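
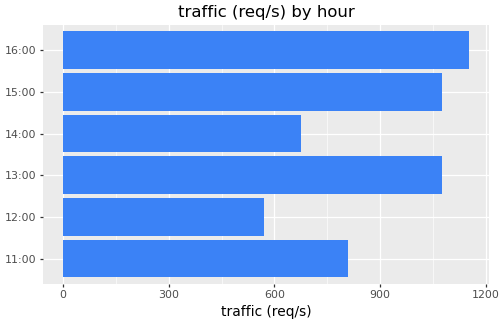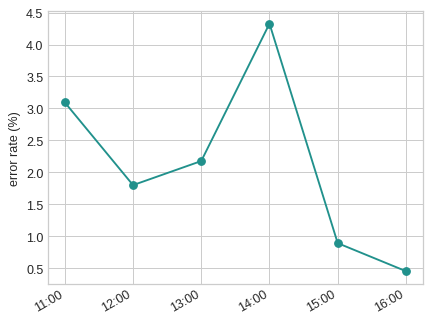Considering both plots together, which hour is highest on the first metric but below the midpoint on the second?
Chart 2 median error rate (%) ≈ 2; below-median hours: 12:00, 15:00, 16:00. Among those, 16:00 has the highest traffic (req/s) (≈ 1200).

16:00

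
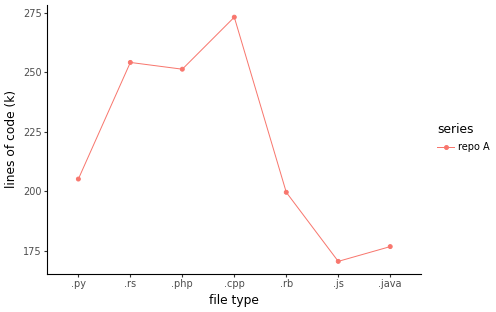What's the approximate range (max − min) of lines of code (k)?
≈ 100

Max .cpp ≈ 270, min .js ≈ 170; range ≈ 100.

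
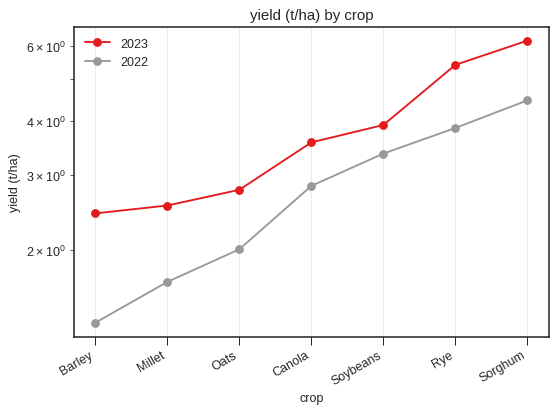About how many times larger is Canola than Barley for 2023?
≈ 1.4×

Canola ≈ 3.5, Barley ≈ 2.5; 3.5/2.5 ≈ 1.4.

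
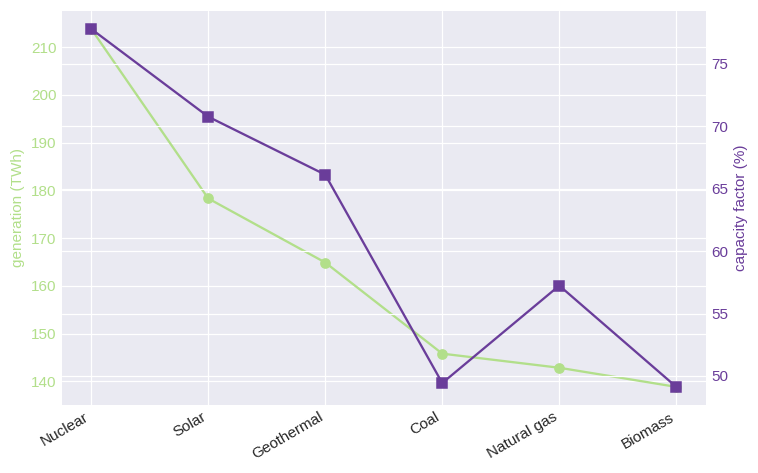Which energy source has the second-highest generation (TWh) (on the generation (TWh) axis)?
Top 3 (on the generation (TWh) axis): Nuclear ≈ 210, Solar ≈ 180, Geothermal ≈ 160.

Solar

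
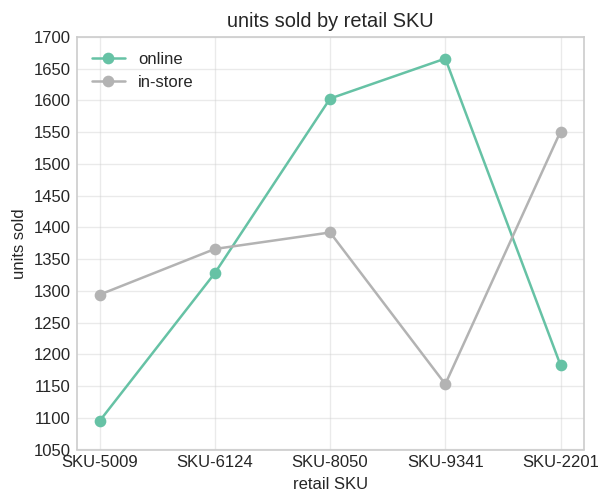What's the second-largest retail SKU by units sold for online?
Top 3 for online: SKU-9341 ≈ 1650, SKU-8050 ≈ 1600, SKU-6124 ≈ 1350.

SKU-8050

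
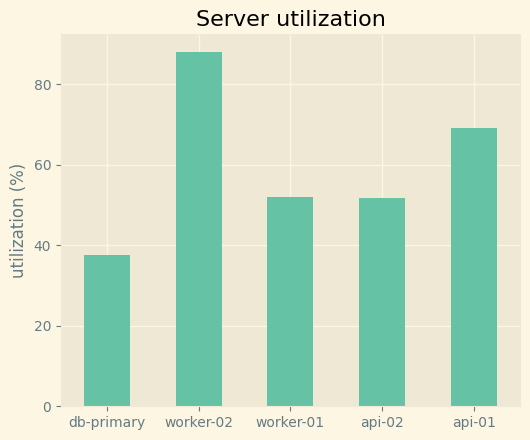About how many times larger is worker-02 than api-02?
≈ 1.8×

worker-02 ≈ 90, api-02 ≈ 50; 90/50 ≈ 1.8.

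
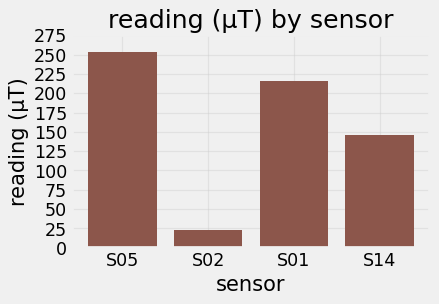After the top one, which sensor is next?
Top 3: S05 ≈ 250, S01 ≈ 225, S14 ≈ 150.

S01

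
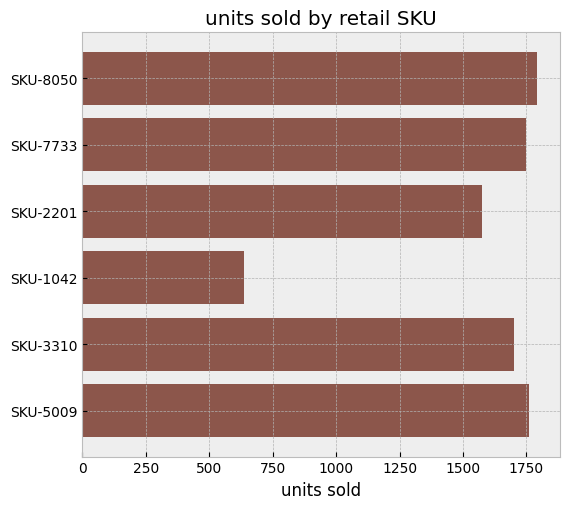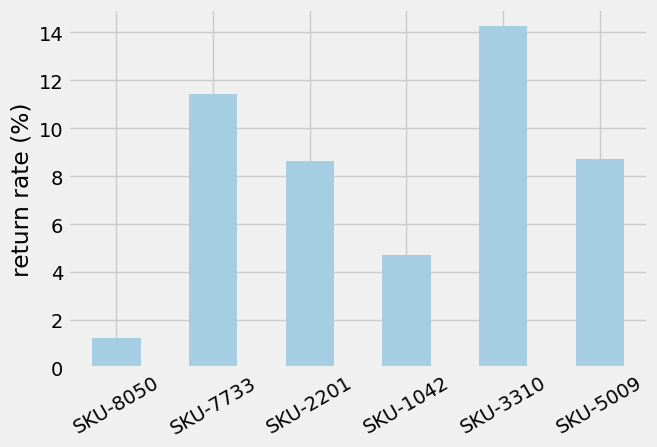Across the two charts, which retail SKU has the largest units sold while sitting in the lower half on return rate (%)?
SKU-8050

Chart 2 median return rate (%) ≈ 8; below-median retail SKUs: SKU-8050, SKU-2201, SKU-1042. Among those, SKU-8050 has the highest units sold (≈ 1800).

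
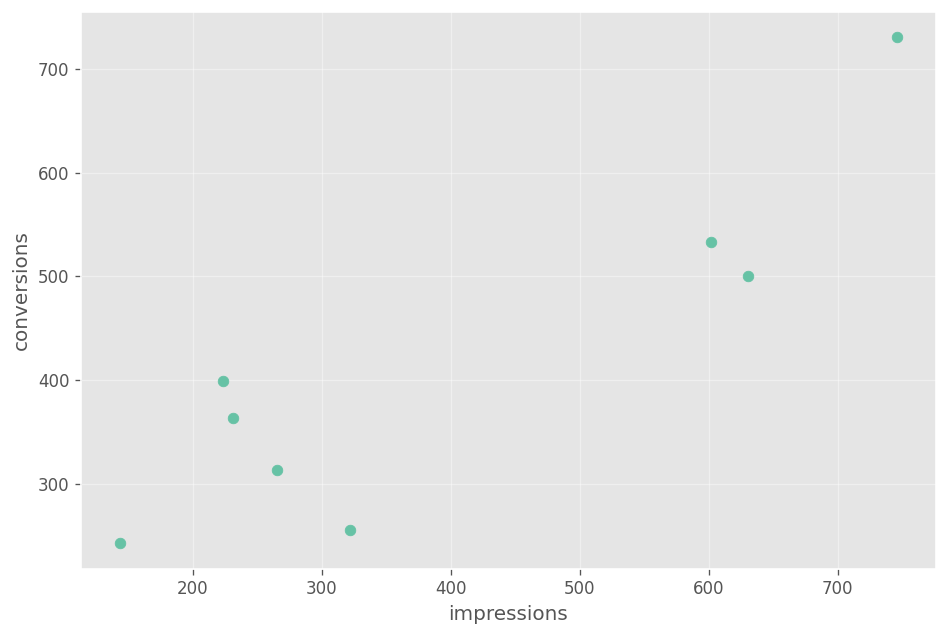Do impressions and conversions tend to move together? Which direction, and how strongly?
positive, strong

Points are positively correlated; strong (|r| ≈ 0.9).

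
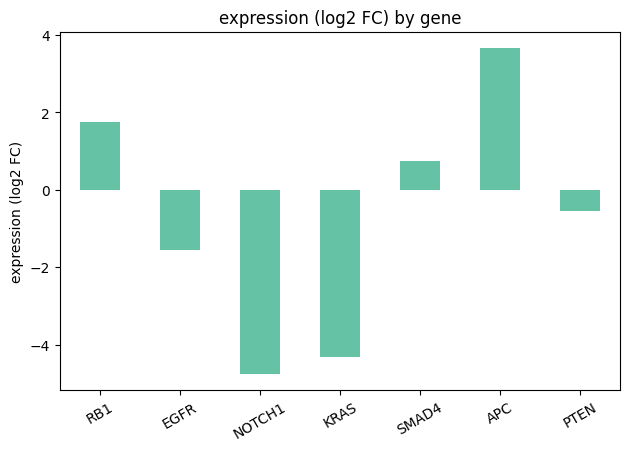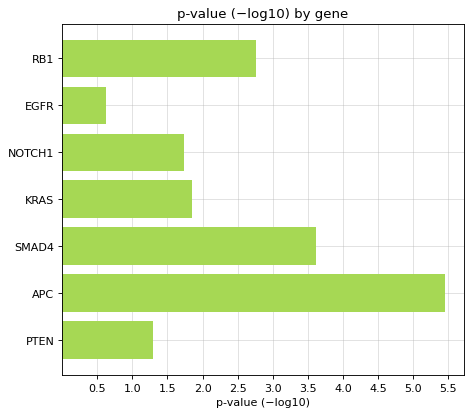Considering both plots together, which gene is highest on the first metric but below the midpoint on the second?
PTEN

Chart 2 median p-value (−log10) ≈ 2; below-median genes: EGFR, NOTCH1, PTEN. Among those, PTEN has the highest expression (log2 FC) (≈ -0.5).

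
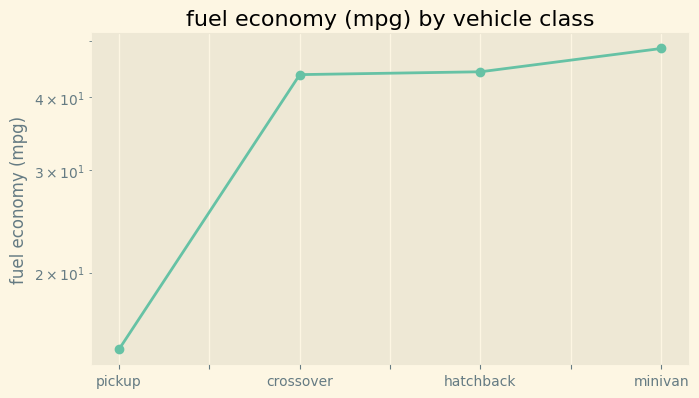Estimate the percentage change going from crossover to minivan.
crossover ≈ 45, minivan ≈ 50; (50 − 45) / 45 ≈ +11.1%.

≈ +11.1%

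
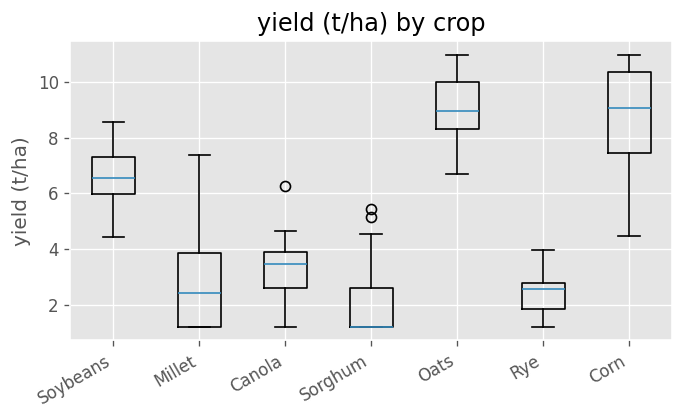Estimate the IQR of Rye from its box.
≈ 1

Q3 ≈ 3, Q1 ≈ 2; IQR ≈ 1.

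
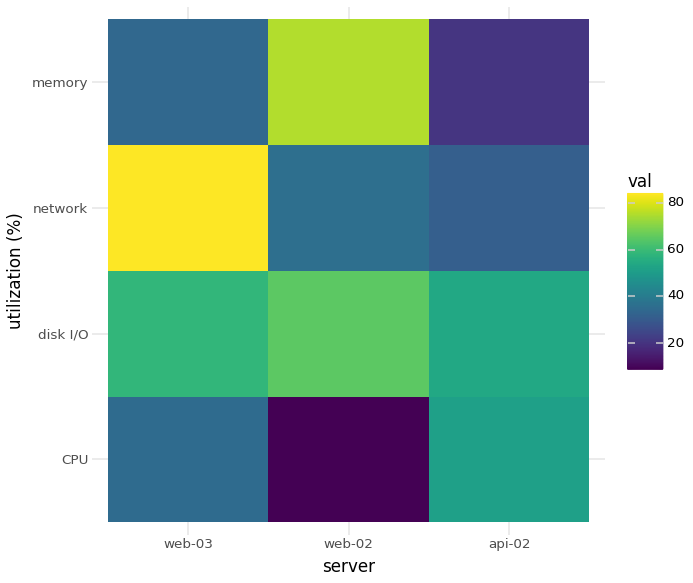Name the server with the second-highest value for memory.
Top 3 for memory: web-02 ≈ 80, web-03 ≈ 30, api-02 ≈ 20.

web-03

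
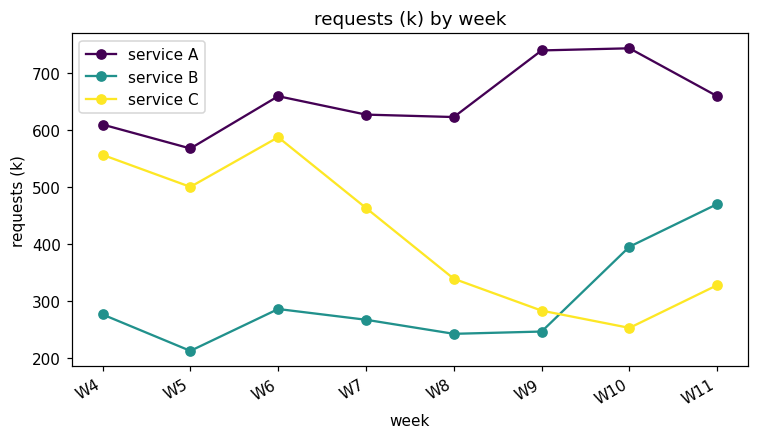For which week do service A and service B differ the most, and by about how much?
W9: service A ≈ 750, service B ≈ 250 → gap ≈ 500. Next-largest (W8) is only ≈ 350.

W9, ≈ 500 k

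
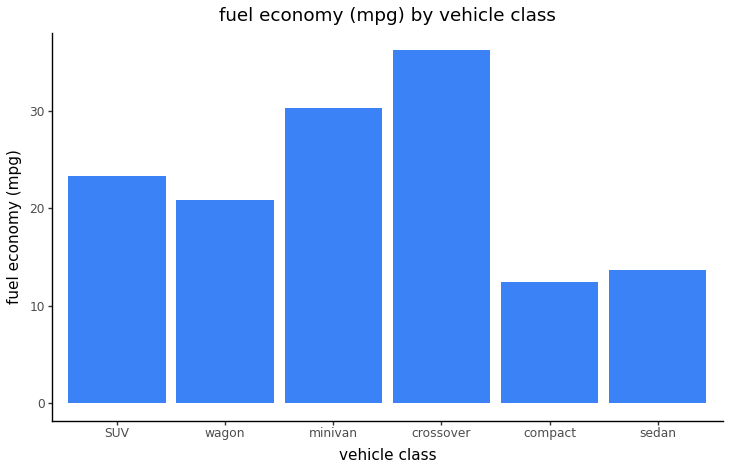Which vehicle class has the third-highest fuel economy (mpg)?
SUV

Top 4: crossover ≈ 35, minivan ≈ 30, SUV ≈ 25, wagon ≈ 20.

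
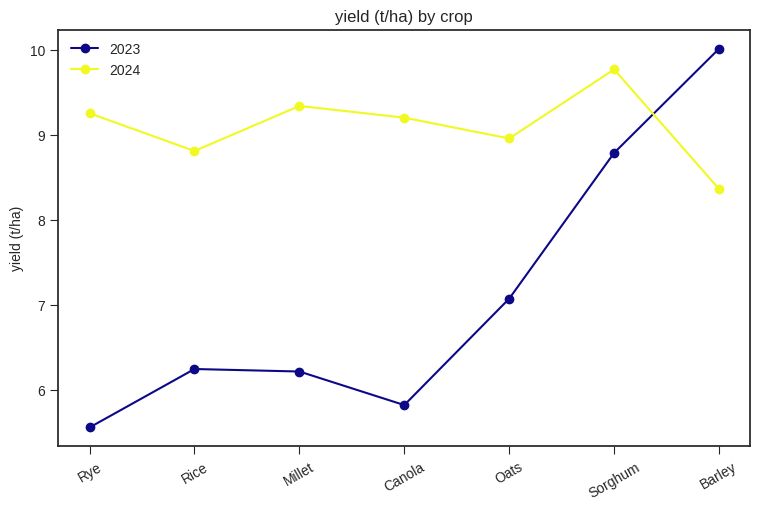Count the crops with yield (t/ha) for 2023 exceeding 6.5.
Above 6.5: Oats, Sorghum, Barley.

3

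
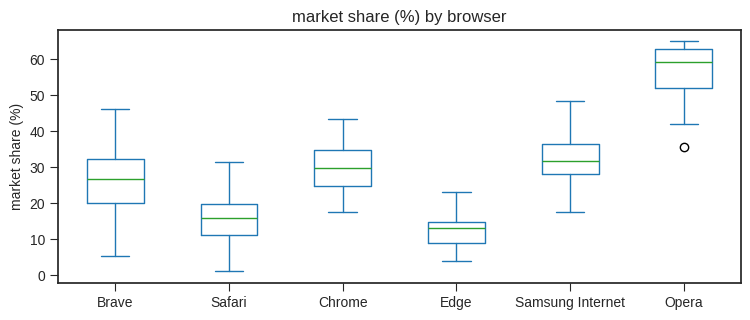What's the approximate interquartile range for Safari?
≈ 10

Q3 ≈ 20, Q1 ≈ 10; IQR ≈ 10.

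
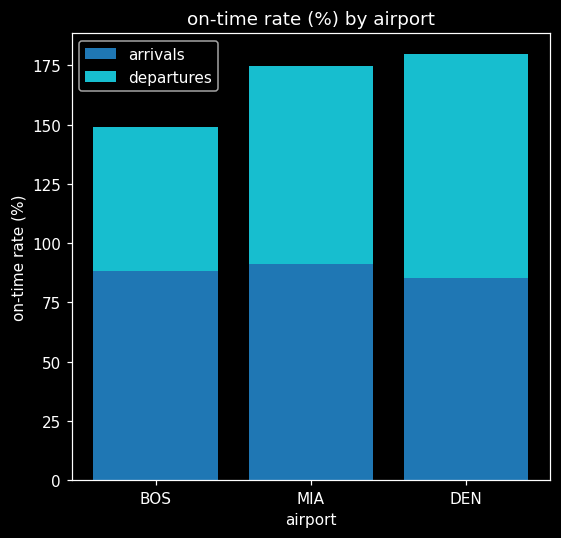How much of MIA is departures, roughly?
departures top ≈ 180, bottom ≈ 100; segment ≈ 80.

≈ 80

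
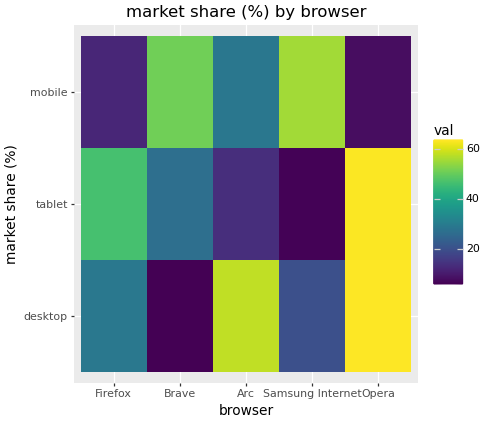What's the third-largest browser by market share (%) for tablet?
Top 4 for tablet: Opera ≈ 65, Firefox ≈ 45, Brave ≈ 25, Arc ≈ 15.

Brave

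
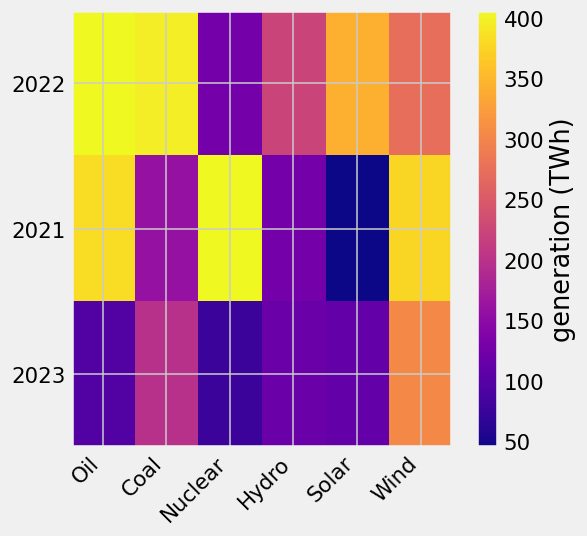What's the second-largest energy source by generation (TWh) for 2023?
Top 3 for 2023: Wind ≈ 300, Coal ≈ 200, Hydro ≈ 100.

Coal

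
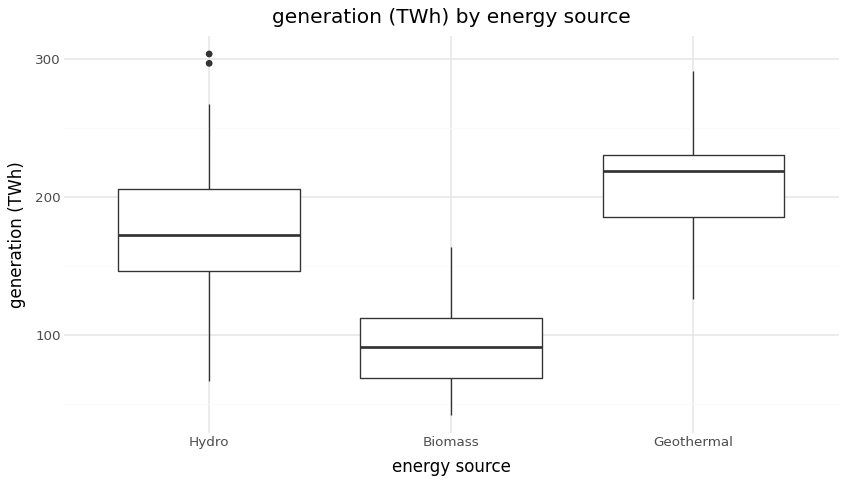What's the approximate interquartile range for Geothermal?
≈ 40

Q3 ≈ 230, Q1 ≈ 190; IQR ≈ 40.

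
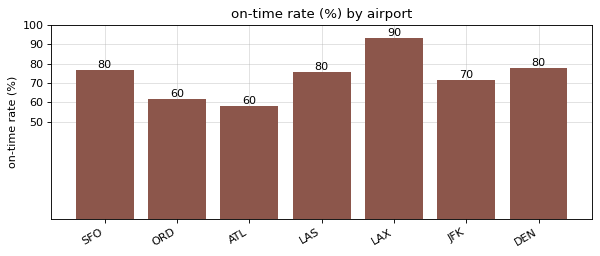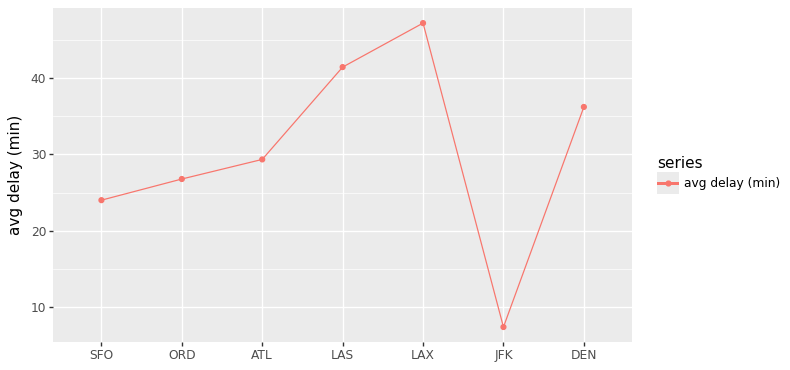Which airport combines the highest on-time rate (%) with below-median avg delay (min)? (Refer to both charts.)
Chart 2 median avg delay (min) ≈ 30; below-median airports: SFO, ORD, JFK. Among those, SFO has the highest on-time rate (%) (≈ 80).

SFO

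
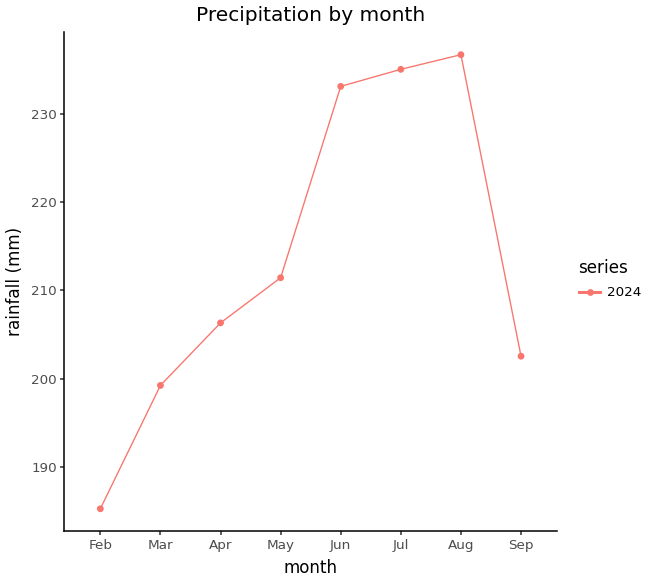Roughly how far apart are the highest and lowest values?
Max Aug ≈ 235, min Feb ≈ 185; range ≈ 50.

≈ 50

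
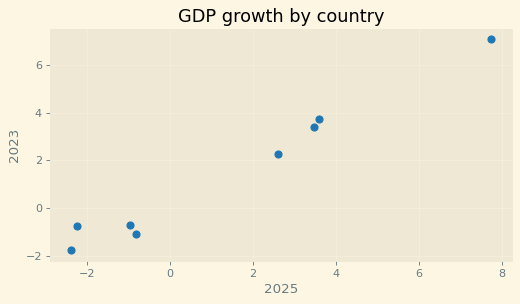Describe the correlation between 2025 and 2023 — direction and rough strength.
positive, strong

Points are positively correlated; strong (|r| ≈ 1.0).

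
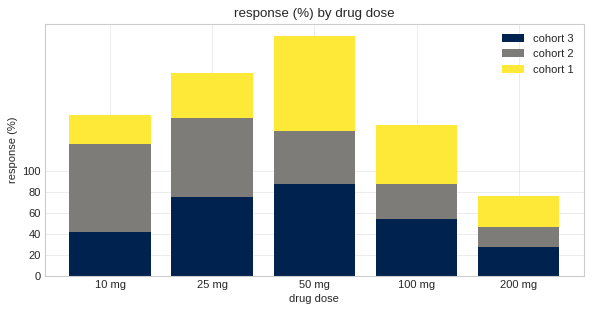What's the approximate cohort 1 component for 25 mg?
≈ 40

cohort 1 top ≈ 200, bottom ≈ 160; segment ≈ 40.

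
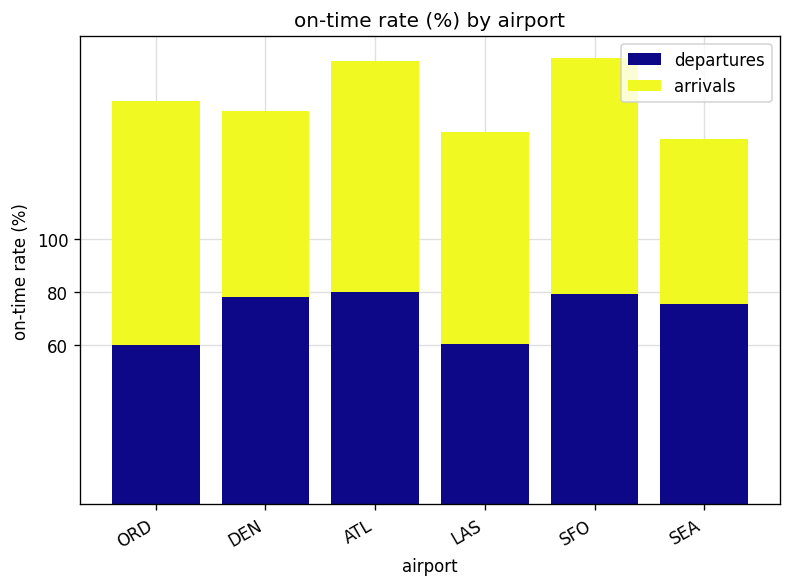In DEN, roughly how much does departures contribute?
departures top ≈ 80, bottom ≈ 0; segment ≈ 80.

≈ 80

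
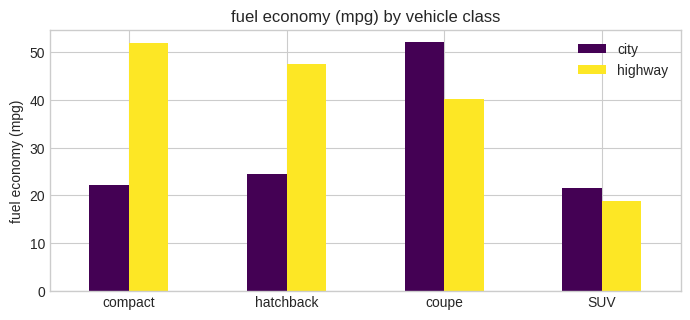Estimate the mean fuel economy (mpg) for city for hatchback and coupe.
≈ 38

(25 + 50) / 2 ≈ 38.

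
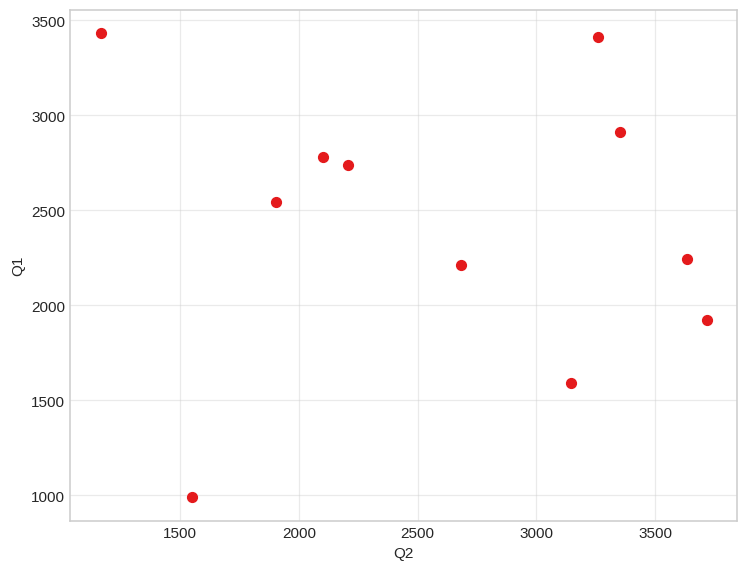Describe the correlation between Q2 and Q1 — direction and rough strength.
no clear correlation

Points are roughly uncorrelated; weak (|r| ≈ 0.1).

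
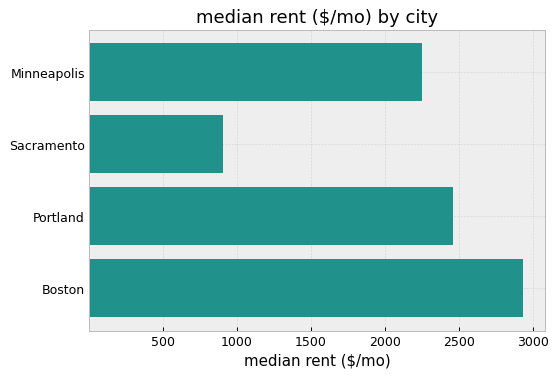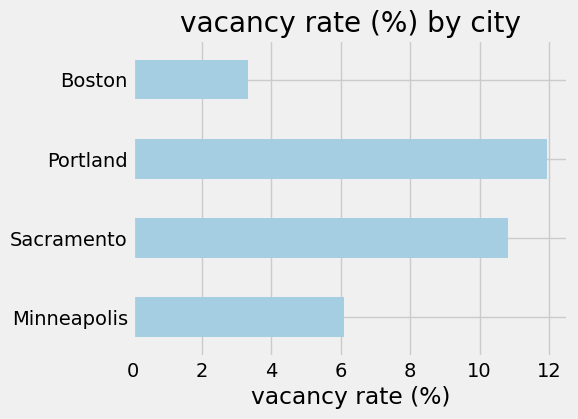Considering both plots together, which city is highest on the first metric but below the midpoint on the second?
Chart 2 median vacancy rate (%) ≈ 8; below-median cities: Minneapolis, Boston. Among those, Boston has the highest median rent ($/mo) (≈ 3000).

Boston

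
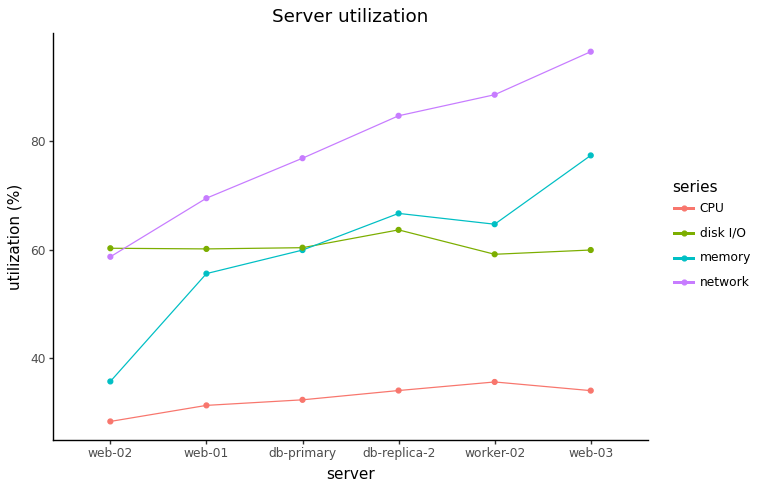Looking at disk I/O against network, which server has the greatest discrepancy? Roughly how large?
web-03, ≈ 40 %

web-03: disk I/O ≈ 60, network ≈ 100 → gap ≈ 40. Next-largest (worker-02) is only ≈ 30.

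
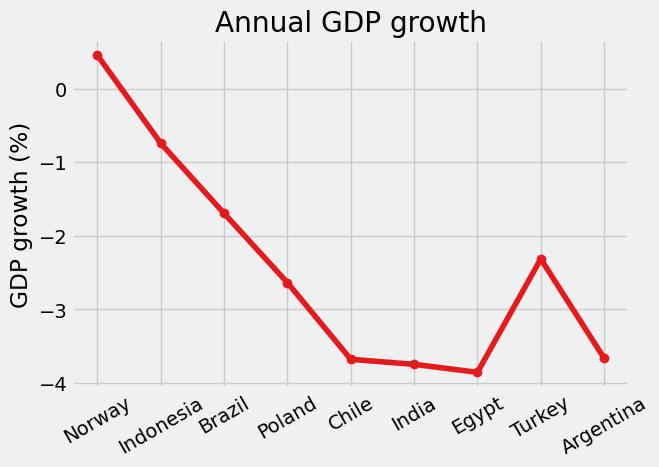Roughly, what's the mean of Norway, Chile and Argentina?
≈ -2.17

(0.5 + -3.5 + -3.5) / 3 ≈ -2.17.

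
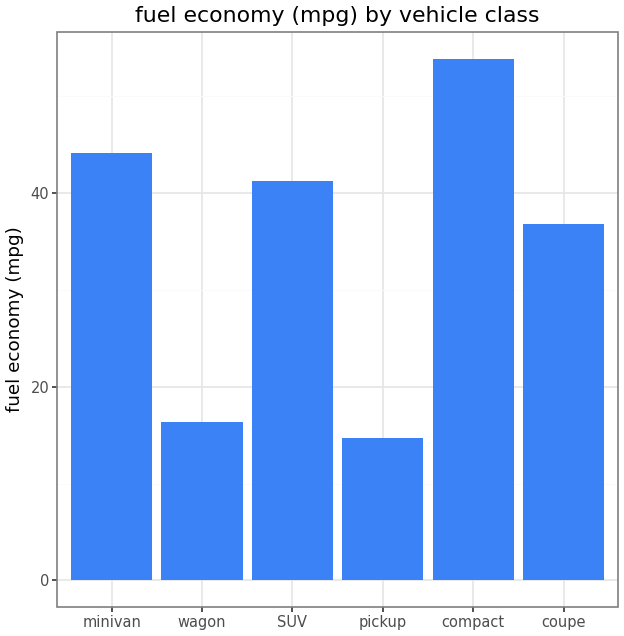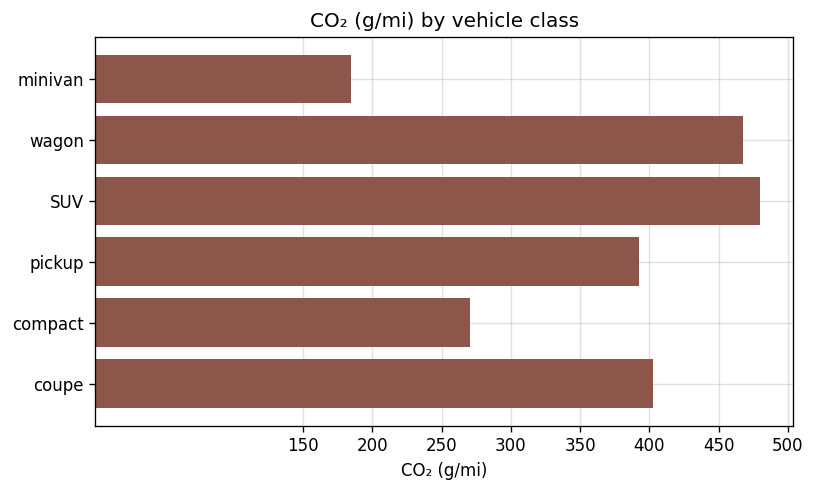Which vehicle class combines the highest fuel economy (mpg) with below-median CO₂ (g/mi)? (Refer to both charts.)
Chart 2 median CO₂ (g/mi) ≈ 400; below-median vehicle classes: minivan, pickup, compact. Among those, compact has the highest fuel economy (mpg) (≈ 55).

compact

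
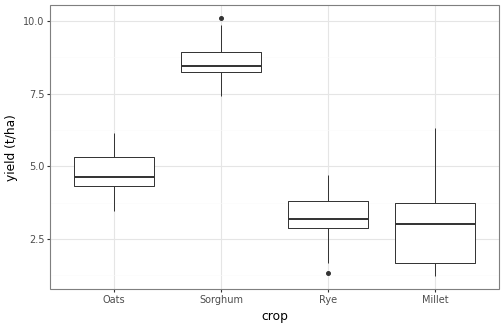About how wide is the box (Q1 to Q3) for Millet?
≈ 2.0

Q3 ≈ 3.5, Q1 ≈ 1.5; IQR ≈ 2.0.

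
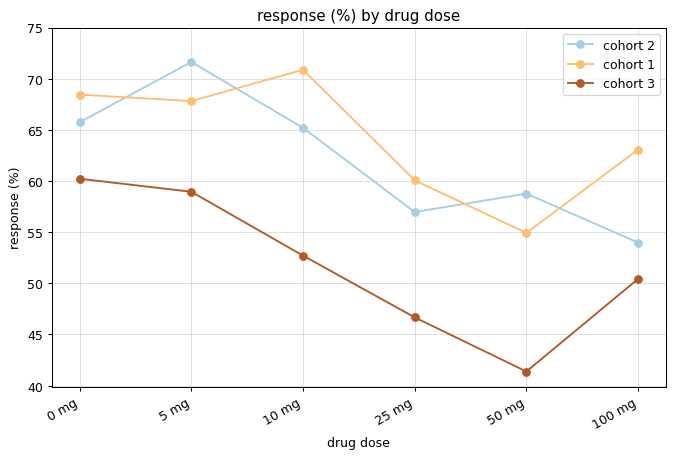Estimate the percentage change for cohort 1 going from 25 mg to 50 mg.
25 mg ≈ 60, 50 mg ≈ 55; (55 − 60) / 60 ≈ -8.3%.

≈ -8.3%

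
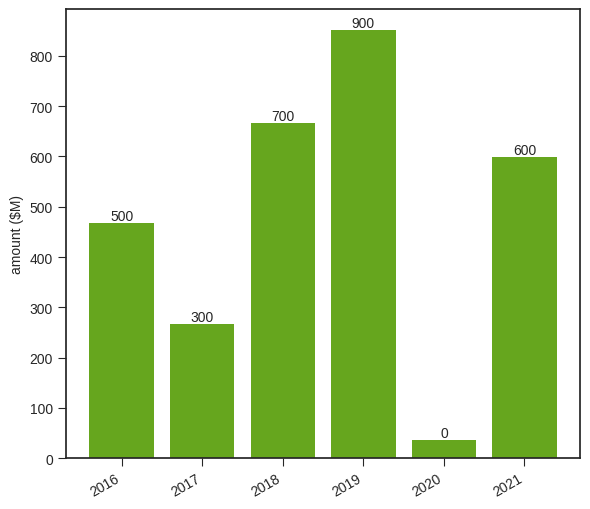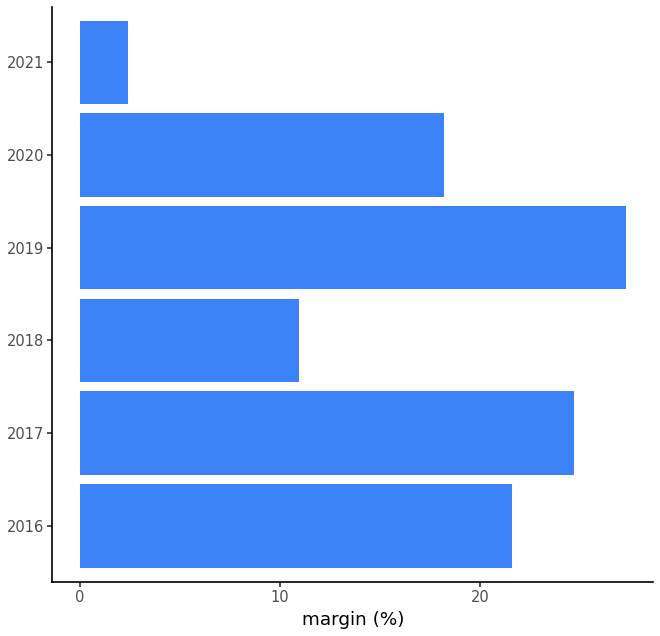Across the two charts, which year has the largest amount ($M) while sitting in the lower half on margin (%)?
Chart 2 median margin (%) ≈ 20; below-median years: 2018, 2020, 2021. Among those, 2018 has the highest amount ($M) (≈ 700).

2018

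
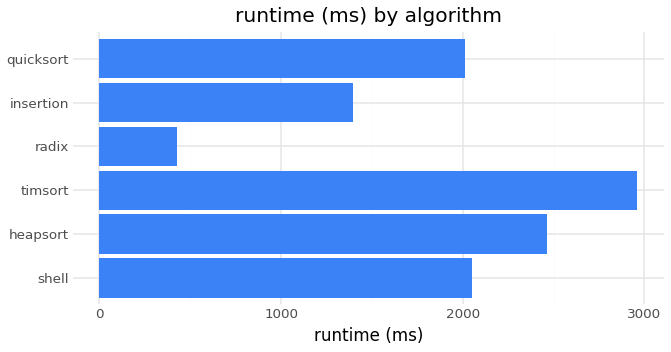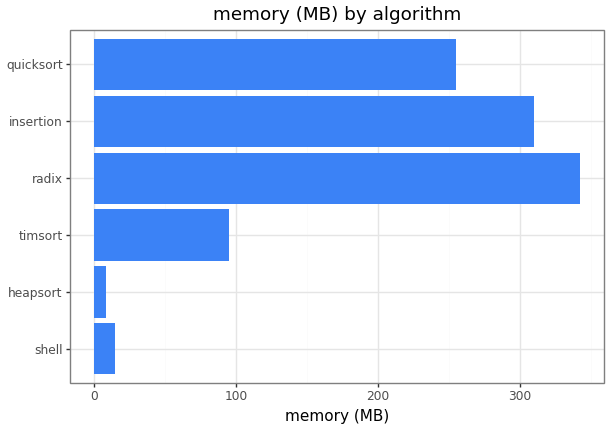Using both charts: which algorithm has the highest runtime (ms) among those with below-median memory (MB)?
Chart 2 median memory (MB) ≈ 150; below-median algorithms: shell, heapsort, timsort. Among those, timsort has the highest runtime (ms) (≈ 3000).

timsort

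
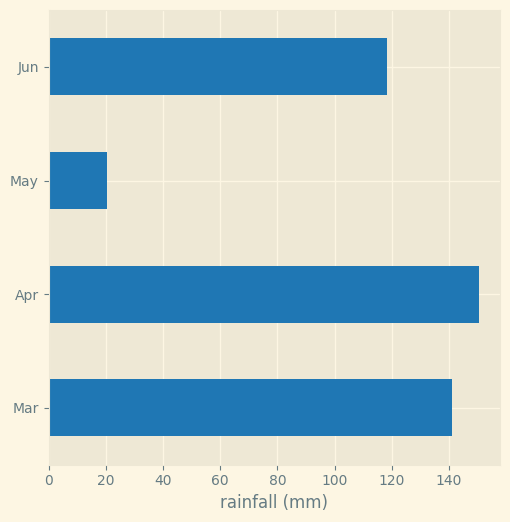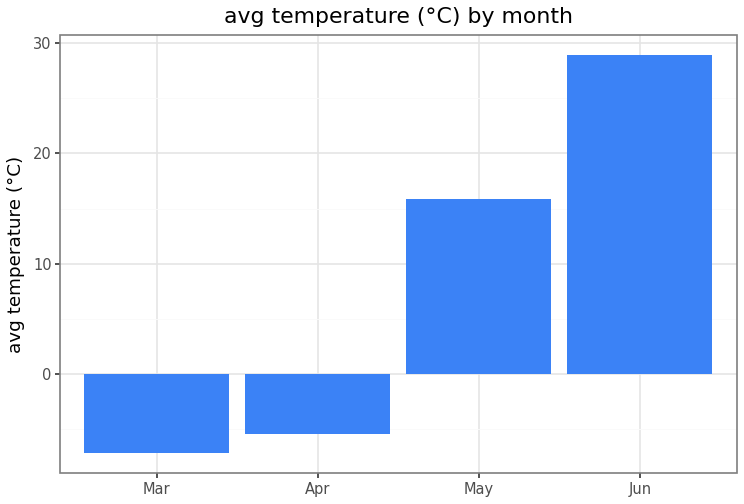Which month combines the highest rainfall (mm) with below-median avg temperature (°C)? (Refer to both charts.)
Chart 2 median avg temperature (°C) ≈ 5; below-median months: Mar, Apr. Among those, Apr has the highest rainfall (mm) (≈ 160).

Apr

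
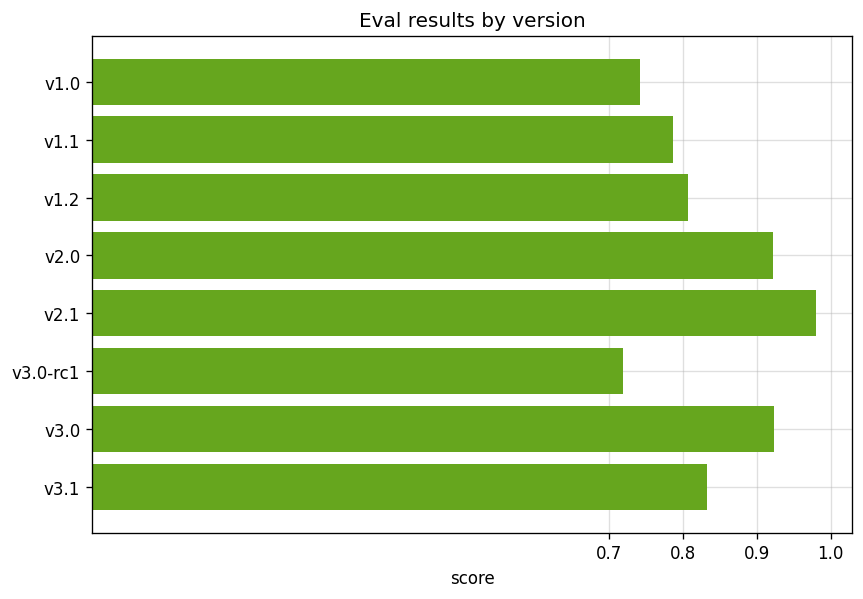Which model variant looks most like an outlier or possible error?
v2.1 ≈ 1.0; the rest sit between ≈ 0.7 and ≈ 0.9.

v2.1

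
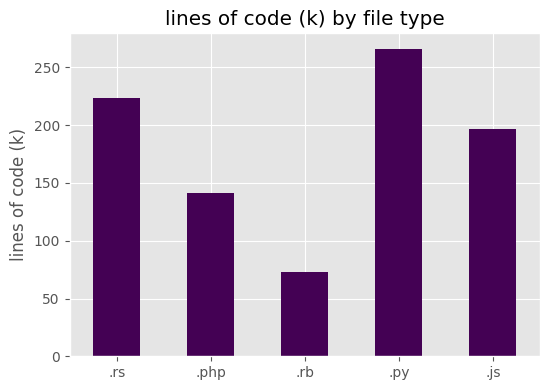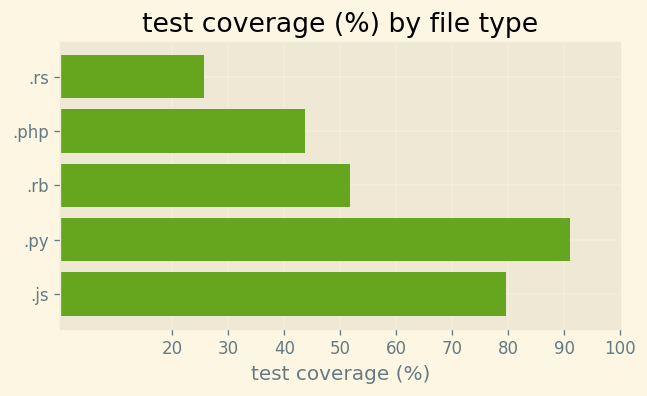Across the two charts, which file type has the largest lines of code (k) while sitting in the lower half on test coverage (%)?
.rs

Chart 2 median test coverage (%) ≈ 50; below-median file types: .rs, .php. Among those, .rs has the highest lines of code (k) (≈ 225).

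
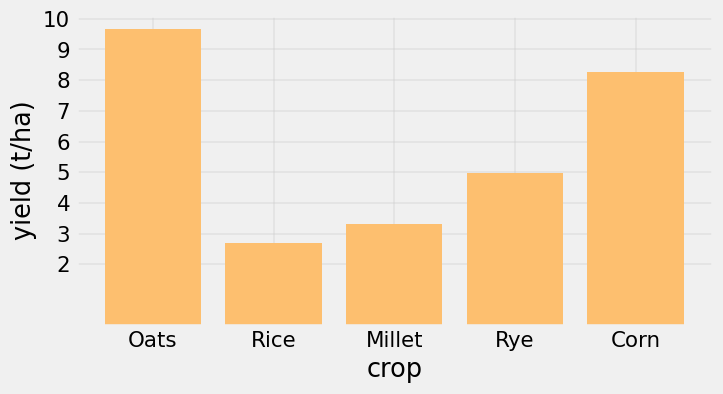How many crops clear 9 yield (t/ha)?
Above 9: Oats.

1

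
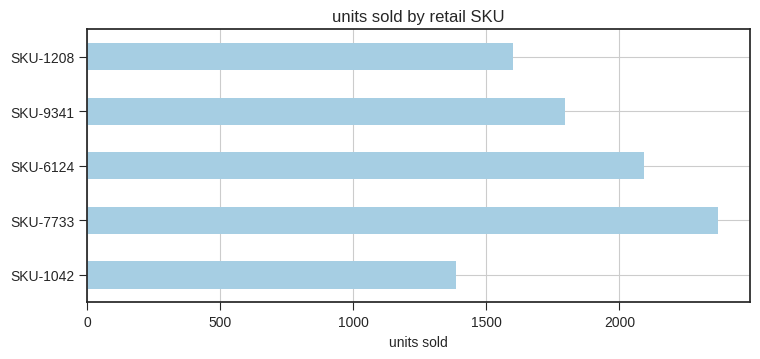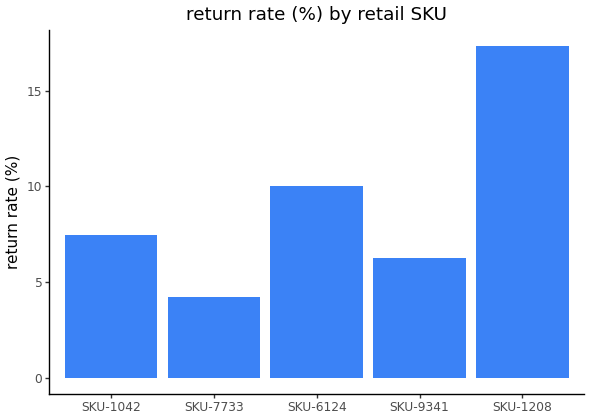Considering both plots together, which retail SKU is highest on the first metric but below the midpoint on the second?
SKU-7733

Chart 2 median return rate (%) ≈ 8; below-median retail SKUs: SKU-7733, SKU-9341. Among those, SKU-7733 has the highest units sold (≈ 2500).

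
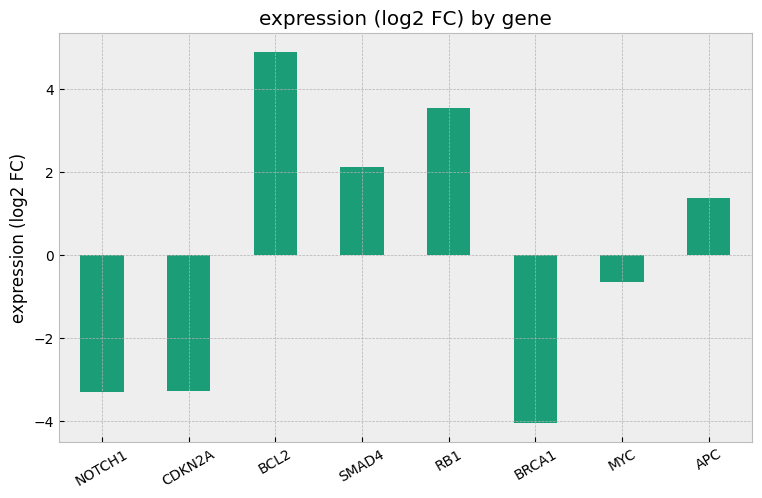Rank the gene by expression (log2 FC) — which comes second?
Top 3: BCL2 ≈ 5, RB1 ≈ 4, SMAD4 ≈ 2.

RB1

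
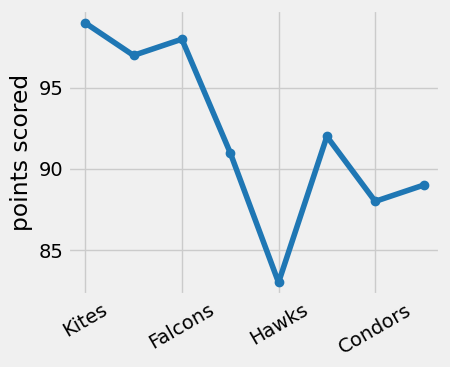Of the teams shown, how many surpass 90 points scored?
5

Above 90: Kites, Eagles, Falcons, Ravens, Ospreys.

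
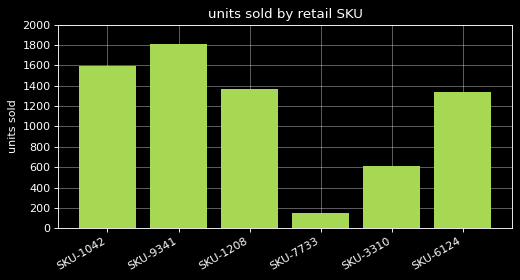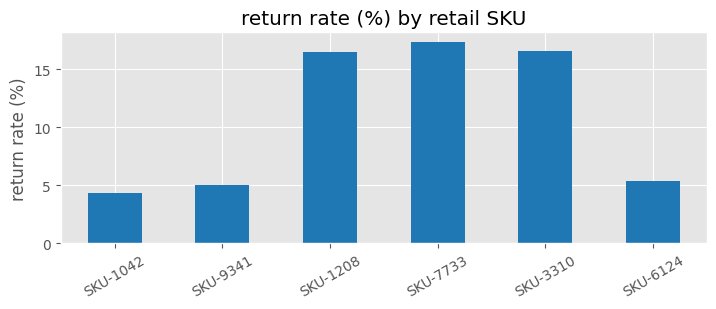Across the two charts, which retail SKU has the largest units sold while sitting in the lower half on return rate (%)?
Chart 2 median return rate (%) ≈ 10; below-median retail SKUs: SKU-1042, SKU-9341, SKU-6124. Among those, SKU-9341 has the highest units sold (≈ 1800).

SKU-9341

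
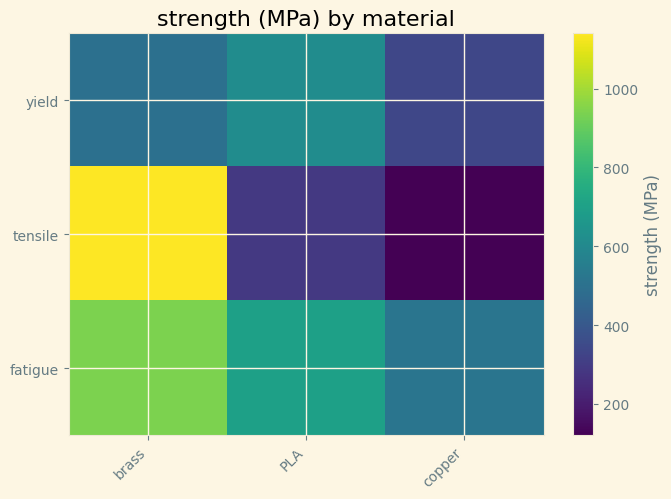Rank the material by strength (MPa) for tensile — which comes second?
Top 3 for tensile: brass ≈ 1100, PLA ≈ 300, copper ≈ 100.

PLA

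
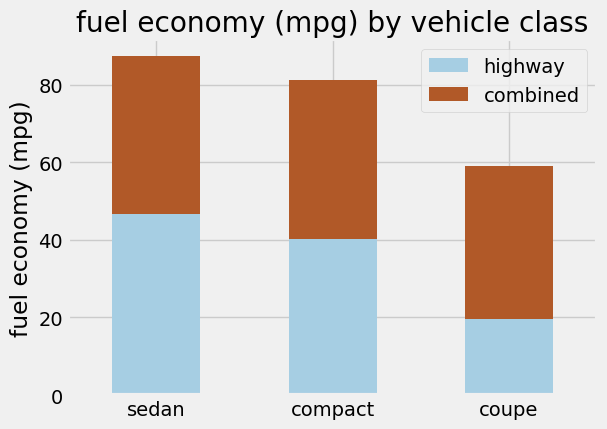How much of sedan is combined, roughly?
≈ 40

combined top ≈ 90, bottom ≈ 50; segment ≈ 40.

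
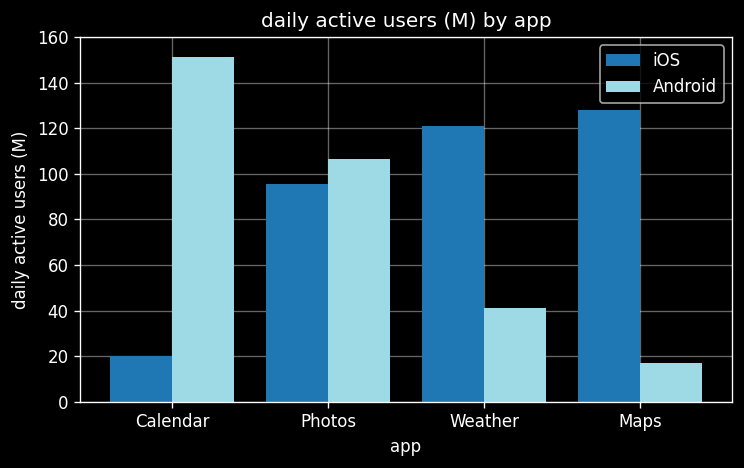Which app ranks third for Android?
Top 4 for Android: Calendar ≈ 160, Photos ≈ 100, Weather ≈ 40, Maps ≈ 20.

Weather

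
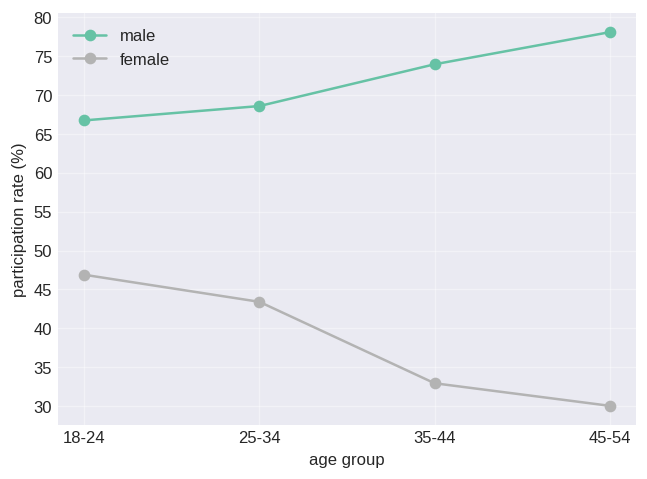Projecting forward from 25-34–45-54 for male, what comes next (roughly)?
≈ 85

Last three: 70, 75, 80 → slope ≈ 5/step → next ≈ 85.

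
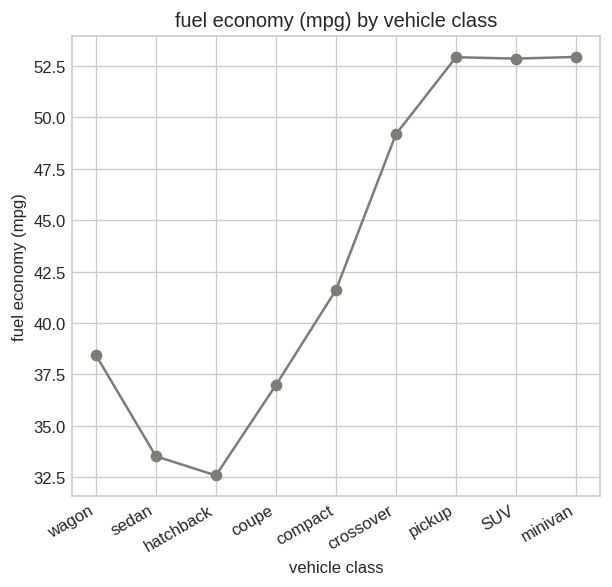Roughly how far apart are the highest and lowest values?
≈ 20

Max minivan ≈ 52, min hatchback ≈ 32; range ≈ 20.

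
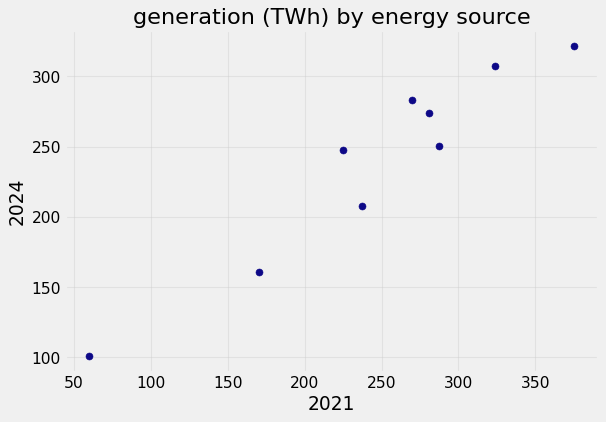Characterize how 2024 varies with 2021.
Points are positively correlated; strong (|r| ≈ 1.0).

positive, strong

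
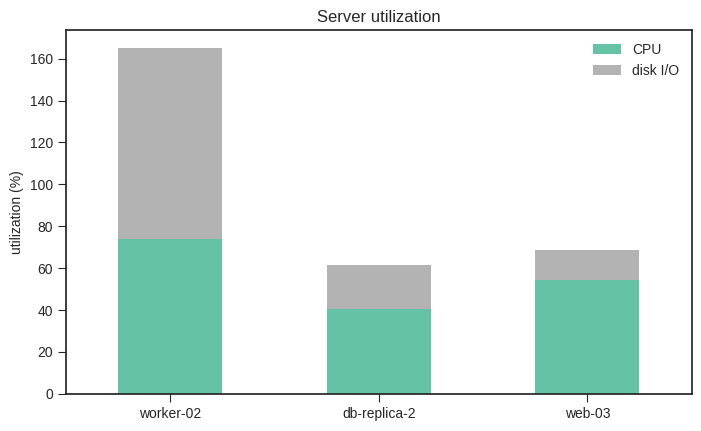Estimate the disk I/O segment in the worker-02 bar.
disk I/O top ≈ 160, bottom ≈ 80; segment ≈ 80.

≈ 80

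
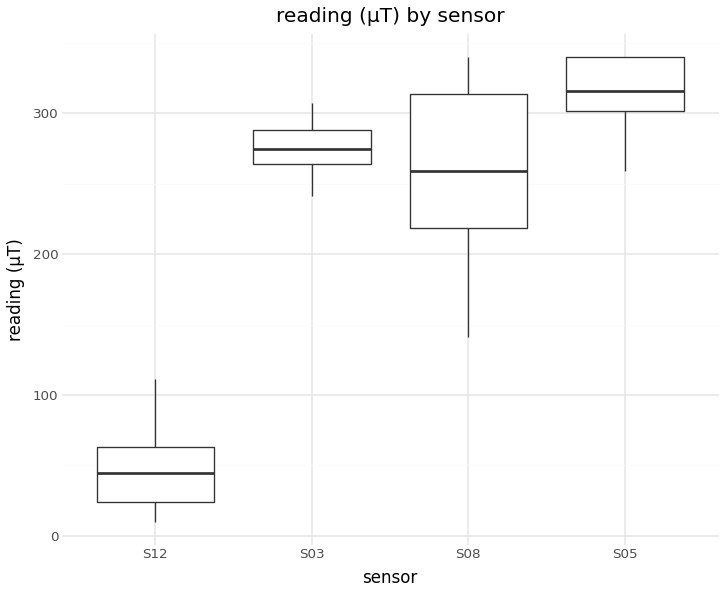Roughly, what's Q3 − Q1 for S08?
≈ 100

Q3 ≈ 325, Q1 ≈ 225; IQR ≈ 100.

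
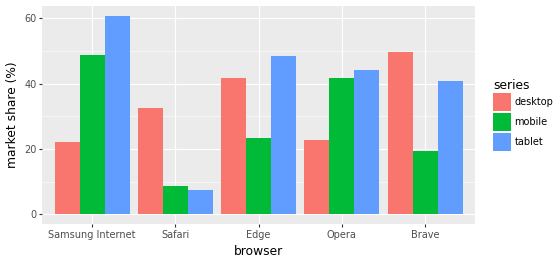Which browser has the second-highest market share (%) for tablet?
Edge

Top 3 for tablet: Samsung Internet ≈ 60, Edge ≈ 50, Opera ≈ 40.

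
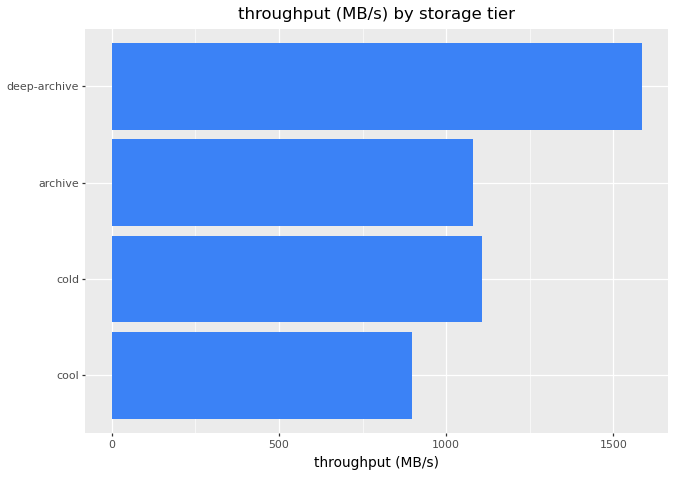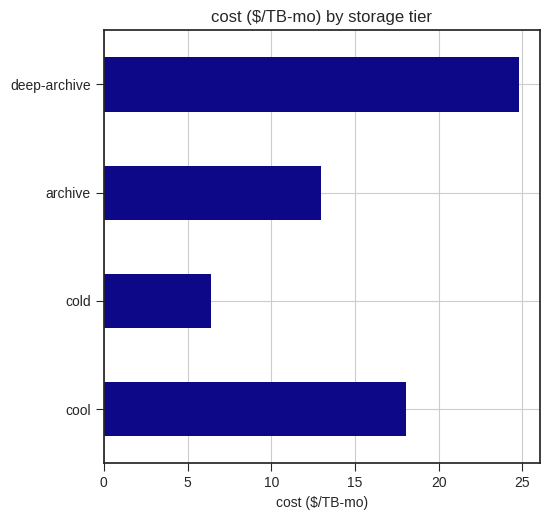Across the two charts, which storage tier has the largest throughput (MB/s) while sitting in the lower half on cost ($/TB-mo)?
cold

Chart 2 median cost ($/TB-mo) ≈ 15; below-median storage tiers: cold, archive. Among those, cold has the highest throughput (MB/s) (≈ 1200).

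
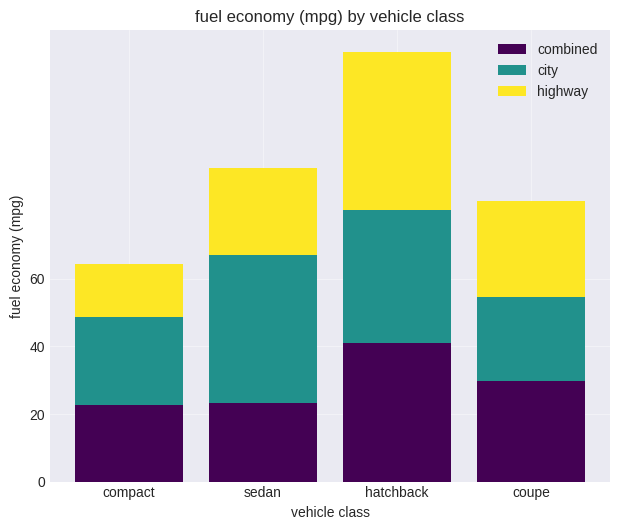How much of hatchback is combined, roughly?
combined top ≈ 40, bottom ≈ 0; segment ≈ 40.

≈ 40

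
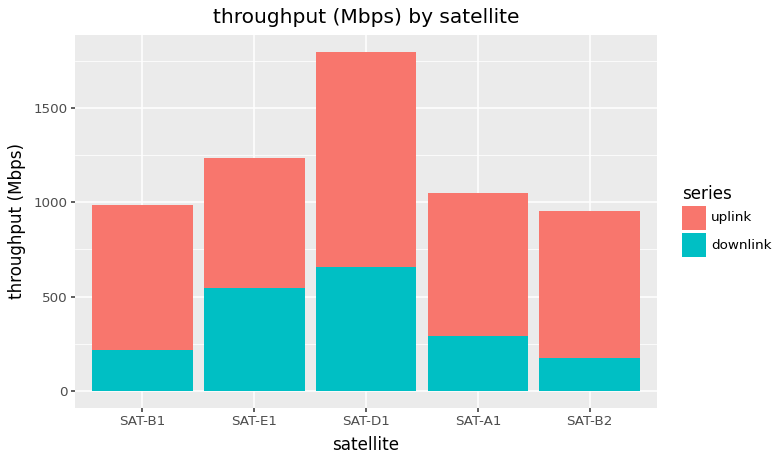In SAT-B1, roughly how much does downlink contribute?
≈ 200

downlink top ≈ 200, bottom ≈ 0; segment ≈ 200.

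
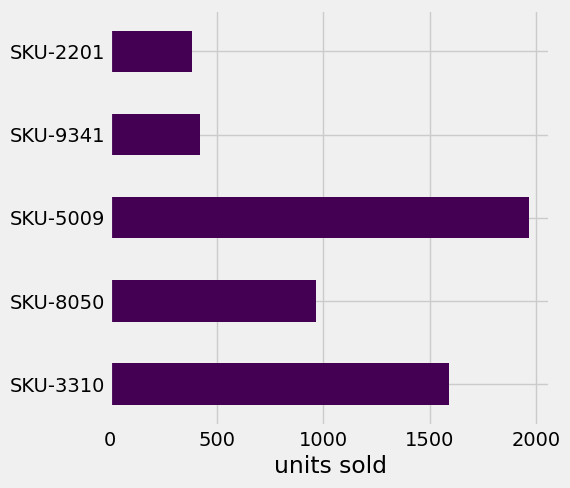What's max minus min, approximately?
Max SKU-5009 ≈ 2000, min SKU-2201 ≈ 400; range ≈ 1600.

≈ 1600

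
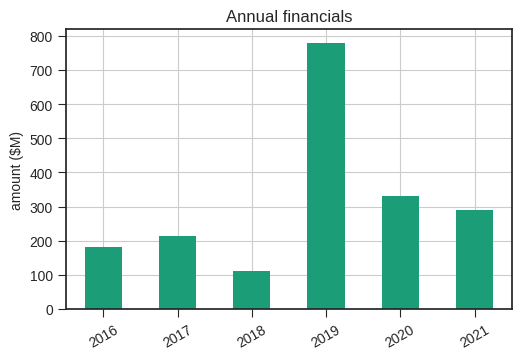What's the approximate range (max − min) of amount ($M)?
≈ 700

Max 2019 ≈ 800, min 2018 ≈ 100; range ≈ 700.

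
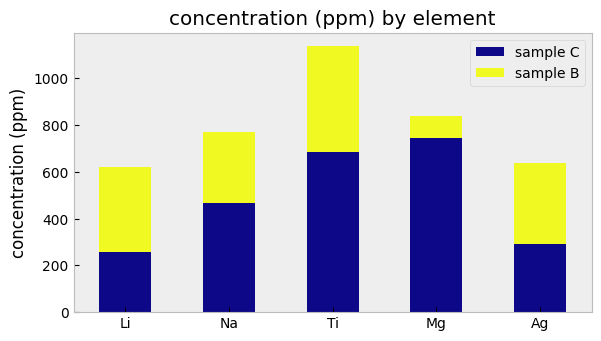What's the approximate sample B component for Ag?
sample B top ≈ 600, bottom ≈ 300; segment ≈ 300.

≈ 300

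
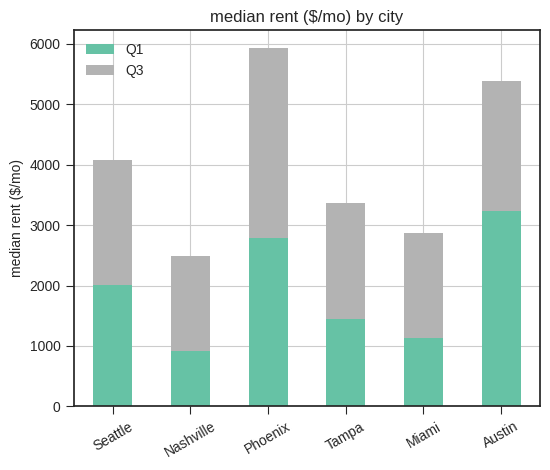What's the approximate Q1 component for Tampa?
Q1 top ≈ 1500, bottom ≈ 0; segment ≈ 1500.

≈ 1500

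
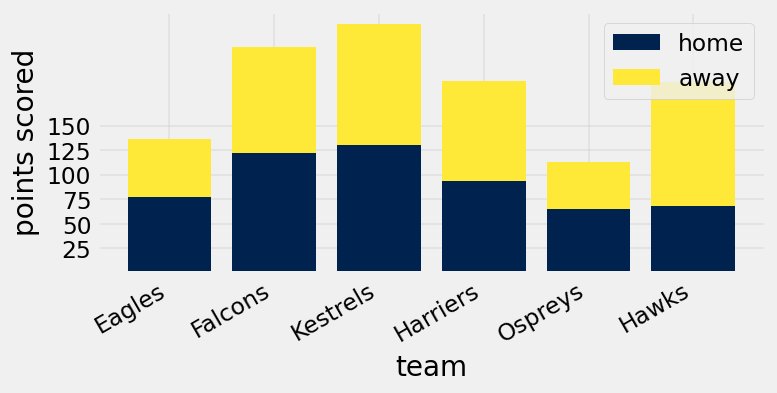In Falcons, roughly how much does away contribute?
away top ≈ 225, bottom ≈ 125; segment ≈ 100.

≈ 100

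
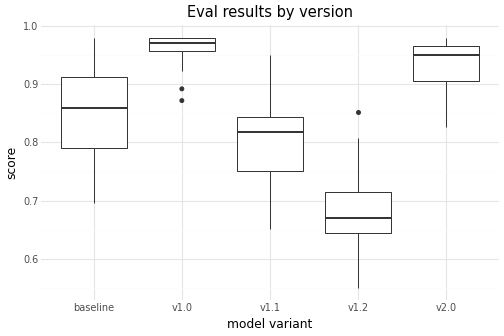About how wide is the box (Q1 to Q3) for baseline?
≈ 0.10

Q3 ≈ 0.90, Q1 ≈ 0.80; IQR ≈ 0.10.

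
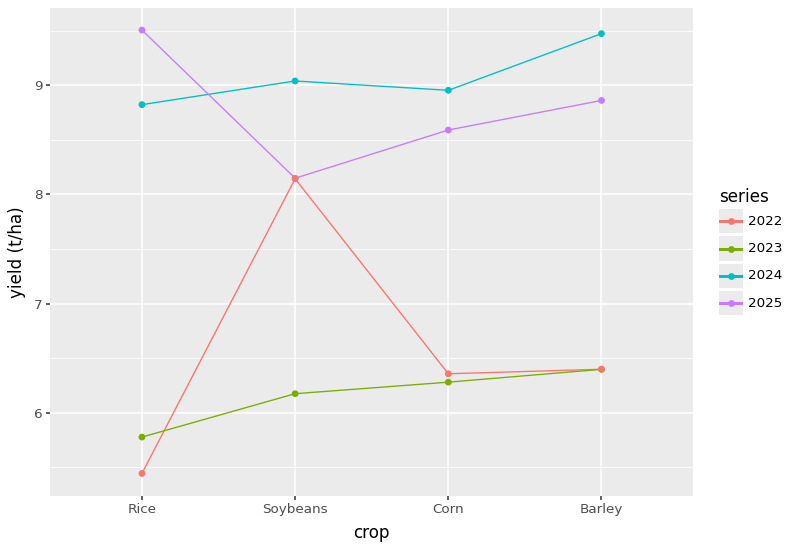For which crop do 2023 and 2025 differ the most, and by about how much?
Rice: 2023 ≈ 6.0, 2025 ≈ 9.5 → gap ≈ 3.5. Next-largest (Barley) is only ≈ 2.5.

Rice, ≈ 3.5 t/ha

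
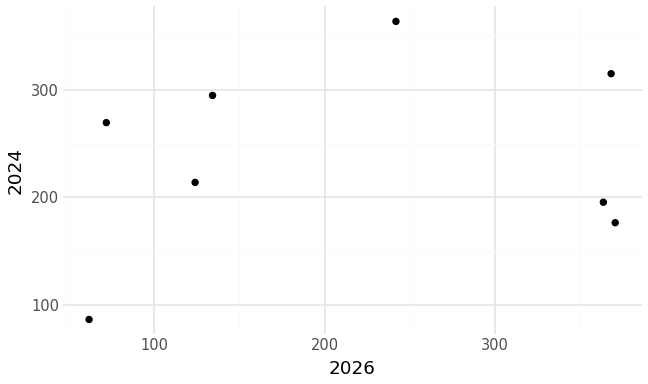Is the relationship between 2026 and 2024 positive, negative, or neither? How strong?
no clear correlation

Points are roughly uncorrelated; weak (|r| ≈ 0.2).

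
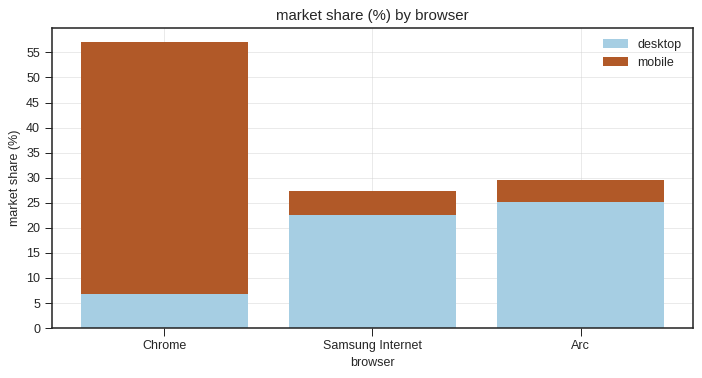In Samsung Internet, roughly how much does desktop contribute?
desktop top ≈ 25, bottom ≈ 0; segment ≈ 25.

≈ 25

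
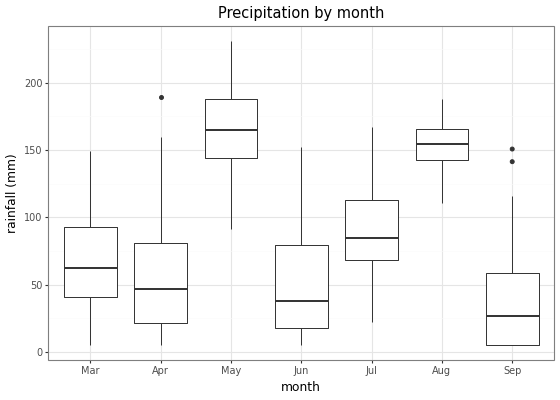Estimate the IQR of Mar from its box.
Q3 ≈ 100, Q1 ≈ 40; IQR ≈ 60.

≈ 60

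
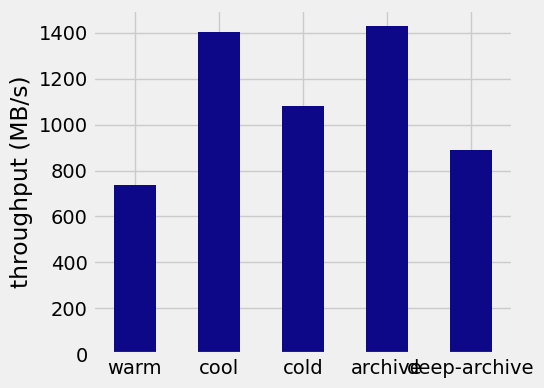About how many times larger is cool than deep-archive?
cool ≈ 1400, deep-archive ≈ 800; 1400/800 ≈ 1.75.

≈ 1.75×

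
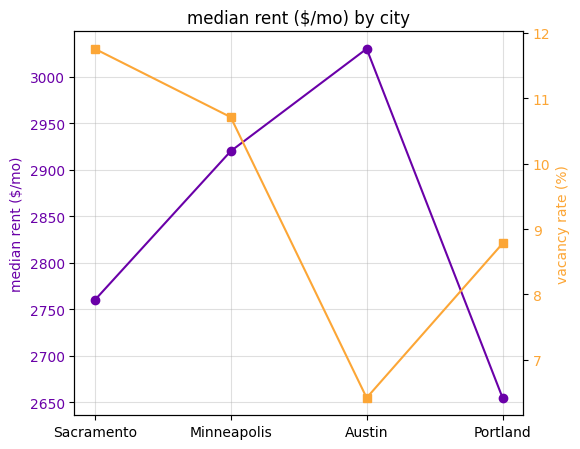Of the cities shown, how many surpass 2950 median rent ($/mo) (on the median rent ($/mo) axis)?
1

Above 2950: Austin.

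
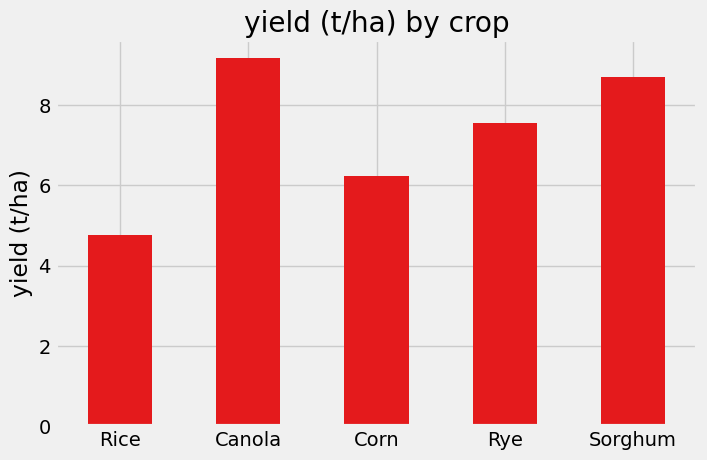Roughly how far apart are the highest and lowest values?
Max Canola ≈ 9, min Rice ≈ 5; range ≈ 4.

≈ 4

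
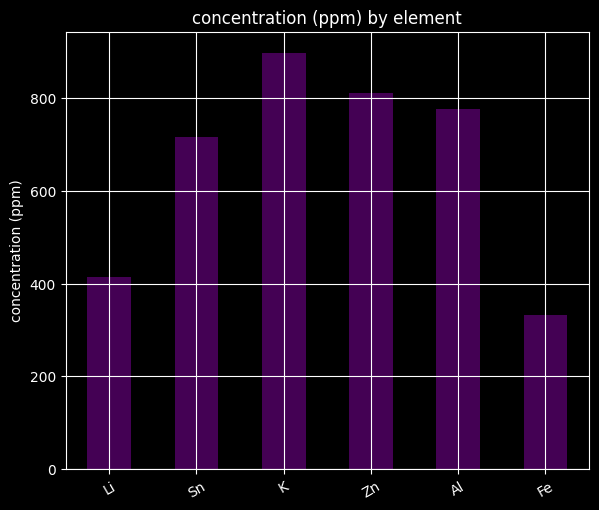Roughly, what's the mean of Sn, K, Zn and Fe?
(700 + 900 + 800 + 300) / 4 ≈ 675.

≈ 675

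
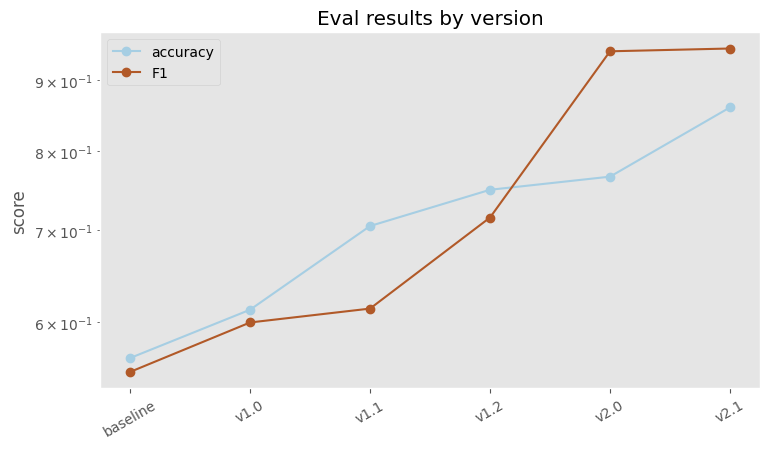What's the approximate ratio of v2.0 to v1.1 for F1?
v2.0 ≈ 0.95, v1.1 ≈ 0.60; 0.95/0.60 ≈ 1.58.

≈ 1.58×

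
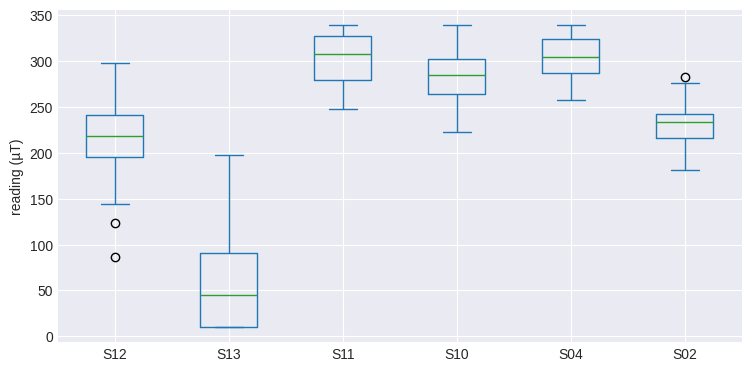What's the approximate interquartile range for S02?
Q3 ≈ 250, Q1 ≈ 225; IQR ≈ 25.

≈ 25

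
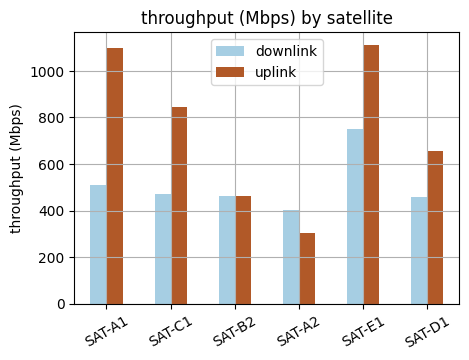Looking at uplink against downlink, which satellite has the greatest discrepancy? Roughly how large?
SAT-A1, ≈ 600 Mbps

SAT-A1: uplink ≈ 1100, downlink ≈ 500 → gap ≈ 600. Next-largest (SAT-C1) is only ≈ 300.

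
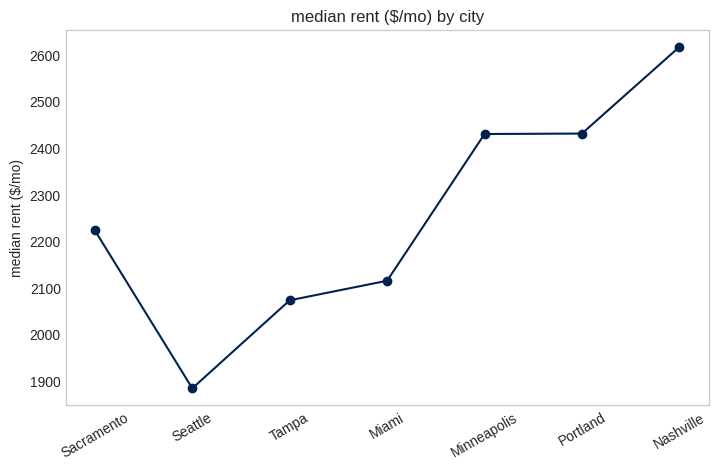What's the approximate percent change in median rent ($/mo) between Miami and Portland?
Miami ≈ 2100, Portland ≈ 2400; (2400 − 2100) / 2100 ≈ +14.3%.

≈ +14.3%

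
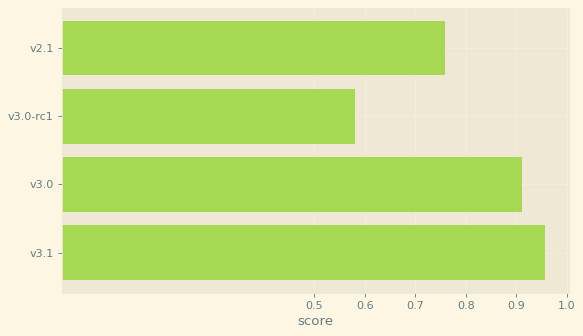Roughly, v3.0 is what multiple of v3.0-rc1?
v3.0 ≈ 0.9, v3.0-rc1 ≈ 0.6; 0.9/0.6 ≈ 1.5.

≈ 1.5×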